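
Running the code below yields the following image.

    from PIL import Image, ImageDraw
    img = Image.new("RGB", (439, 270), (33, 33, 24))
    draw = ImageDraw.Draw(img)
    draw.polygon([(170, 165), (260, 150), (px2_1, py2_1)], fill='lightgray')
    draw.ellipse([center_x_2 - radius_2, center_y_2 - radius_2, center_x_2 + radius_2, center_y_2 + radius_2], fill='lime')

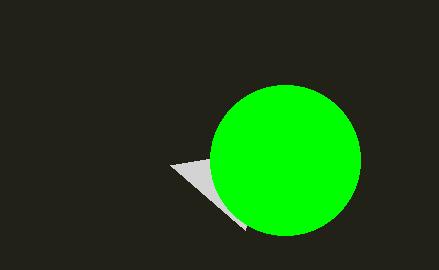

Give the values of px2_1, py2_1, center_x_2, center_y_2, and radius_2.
px2_1 = 245; py2_1 = 230; center_x_2 = 285; center_y_2 = 160; radius_2 = 75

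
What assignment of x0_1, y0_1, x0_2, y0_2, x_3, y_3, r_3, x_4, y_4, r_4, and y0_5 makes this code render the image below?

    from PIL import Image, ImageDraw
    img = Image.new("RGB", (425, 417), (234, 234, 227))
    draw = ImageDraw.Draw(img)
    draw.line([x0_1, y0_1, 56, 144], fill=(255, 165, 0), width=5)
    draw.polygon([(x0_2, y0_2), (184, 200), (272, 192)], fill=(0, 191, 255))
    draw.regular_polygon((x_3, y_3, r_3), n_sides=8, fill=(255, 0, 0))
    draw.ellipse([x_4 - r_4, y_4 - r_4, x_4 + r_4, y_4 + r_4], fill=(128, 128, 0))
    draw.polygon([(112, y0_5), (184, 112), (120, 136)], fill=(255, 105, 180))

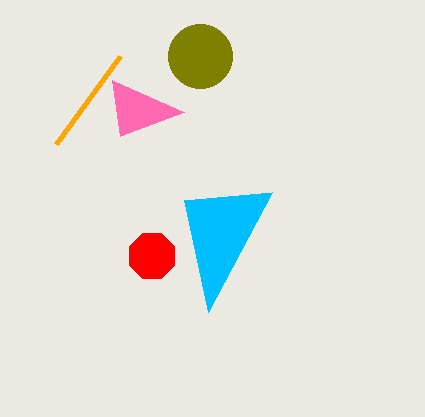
x0_1 = 120; y0_1 = 56; x0_2 = 208; y0_2 = 312; x_3 = 152; y_3 = 256; r_3 = 24; x_4 = 200; y_4 = 56; r_4 = 32; y0_5 = 80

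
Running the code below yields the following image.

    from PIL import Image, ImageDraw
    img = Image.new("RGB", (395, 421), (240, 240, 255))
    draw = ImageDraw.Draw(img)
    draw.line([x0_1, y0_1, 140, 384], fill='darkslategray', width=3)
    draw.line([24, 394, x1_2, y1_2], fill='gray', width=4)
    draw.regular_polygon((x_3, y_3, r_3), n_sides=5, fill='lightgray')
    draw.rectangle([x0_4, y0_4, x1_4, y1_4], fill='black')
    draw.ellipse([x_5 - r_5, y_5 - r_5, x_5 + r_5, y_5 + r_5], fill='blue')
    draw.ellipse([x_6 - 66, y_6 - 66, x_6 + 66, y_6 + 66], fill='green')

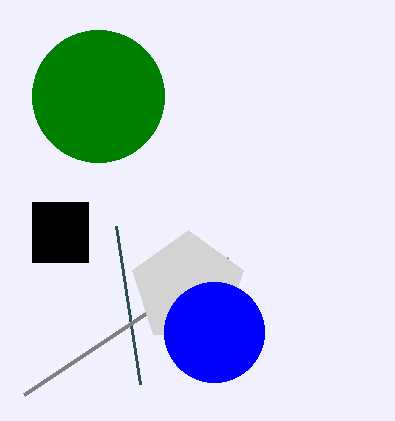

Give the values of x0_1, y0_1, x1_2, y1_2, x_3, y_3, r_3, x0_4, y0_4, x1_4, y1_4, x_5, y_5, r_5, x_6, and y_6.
x0_1 = 116; y0_1 = 226; x1_2 = 228; y1_2 = 258; x_3 = 188; y_3 = 288; r_3 = 58; x0_4 = 32; y0_4 = 202; x1_4 = 88; y1_4 = 262; x_5 = 214; y_5 = 332; r_5 = 50; x_6 = 98; y_6 = 96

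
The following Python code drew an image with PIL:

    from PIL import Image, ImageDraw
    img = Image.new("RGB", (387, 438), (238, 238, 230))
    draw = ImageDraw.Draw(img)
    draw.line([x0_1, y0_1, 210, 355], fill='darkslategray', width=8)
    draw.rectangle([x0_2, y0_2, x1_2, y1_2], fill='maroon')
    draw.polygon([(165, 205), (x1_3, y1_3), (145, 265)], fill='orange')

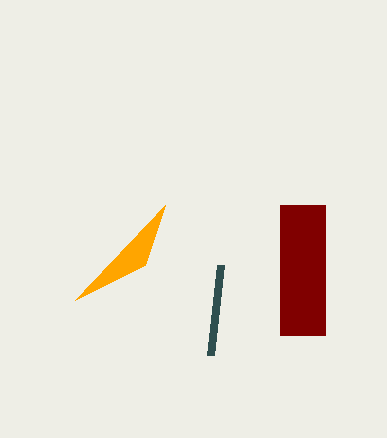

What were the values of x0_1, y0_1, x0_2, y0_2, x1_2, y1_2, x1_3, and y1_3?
x0_1 = 220, y0_1 = 265, x0_2 = 280, y0_2 = 205, x1_2 = 325, y1_2 = 335, x1_3 = 75, y1_3 = 300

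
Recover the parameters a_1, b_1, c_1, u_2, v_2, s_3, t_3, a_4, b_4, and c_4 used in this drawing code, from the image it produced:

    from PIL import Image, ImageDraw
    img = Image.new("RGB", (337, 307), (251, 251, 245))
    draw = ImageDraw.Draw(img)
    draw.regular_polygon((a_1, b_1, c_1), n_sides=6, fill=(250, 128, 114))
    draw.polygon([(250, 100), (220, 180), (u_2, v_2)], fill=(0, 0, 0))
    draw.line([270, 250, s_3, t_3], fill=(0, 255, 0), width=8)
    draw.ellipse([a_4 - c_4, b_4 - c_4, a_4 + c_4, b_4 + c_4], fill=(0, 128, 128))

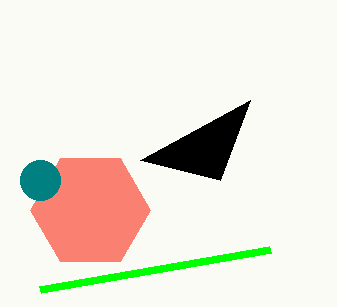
a_1 = 90
b_1 = 210
c_1 = 60
u_2 = 140
v_2 = 160
s_3 = 40
t_3 = 290
a_4 = 40
b_4 = 180
c_4 = 20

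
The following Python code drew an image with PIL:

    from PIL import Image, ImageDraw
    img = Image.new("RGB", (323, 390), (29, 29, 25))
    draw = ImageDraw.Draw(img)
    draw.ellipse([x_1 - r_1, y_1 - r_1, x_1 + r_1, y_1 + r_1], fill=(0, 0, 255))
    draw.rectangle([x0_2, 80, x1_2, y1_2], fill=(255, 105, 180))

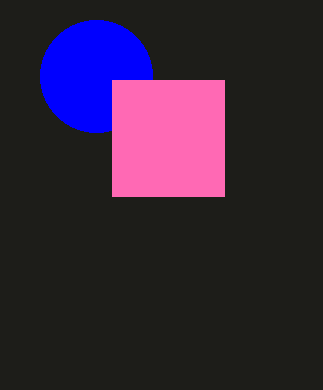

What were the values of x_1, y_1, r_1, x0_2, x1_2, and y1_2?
x_1 = 96
y_1 = 76
r_1 = 56
x0_2 = 112
x1_2 = 224
y1_2 = 196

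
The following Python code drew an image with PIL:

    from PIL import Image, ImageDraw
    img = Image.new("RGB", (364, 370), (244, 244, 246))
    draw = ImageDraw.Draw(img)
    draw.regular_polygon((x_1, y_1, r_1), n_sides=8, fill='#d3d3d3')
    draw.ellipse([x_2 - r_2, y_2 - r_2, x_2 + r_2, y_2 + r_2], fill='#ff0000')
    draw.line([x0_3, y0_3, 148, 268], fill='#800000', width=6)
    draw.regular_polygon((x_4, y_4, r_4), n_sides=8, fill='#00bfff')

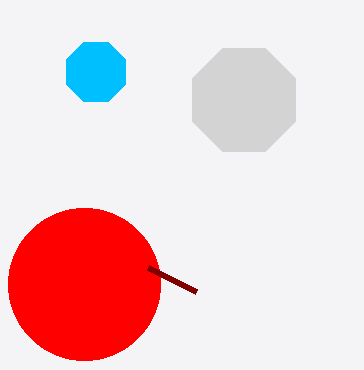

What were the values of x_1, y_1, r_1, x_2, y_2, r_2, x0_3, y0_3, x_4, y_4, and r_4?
x_1 = 244
y_1 = 100
r_1 = 56
x_2 = 84
y_2 = 284
r_2 = 76
x0_3 = 196
y0_3 = 292
x_4 = 96
y_4 = 72
r_4 = 32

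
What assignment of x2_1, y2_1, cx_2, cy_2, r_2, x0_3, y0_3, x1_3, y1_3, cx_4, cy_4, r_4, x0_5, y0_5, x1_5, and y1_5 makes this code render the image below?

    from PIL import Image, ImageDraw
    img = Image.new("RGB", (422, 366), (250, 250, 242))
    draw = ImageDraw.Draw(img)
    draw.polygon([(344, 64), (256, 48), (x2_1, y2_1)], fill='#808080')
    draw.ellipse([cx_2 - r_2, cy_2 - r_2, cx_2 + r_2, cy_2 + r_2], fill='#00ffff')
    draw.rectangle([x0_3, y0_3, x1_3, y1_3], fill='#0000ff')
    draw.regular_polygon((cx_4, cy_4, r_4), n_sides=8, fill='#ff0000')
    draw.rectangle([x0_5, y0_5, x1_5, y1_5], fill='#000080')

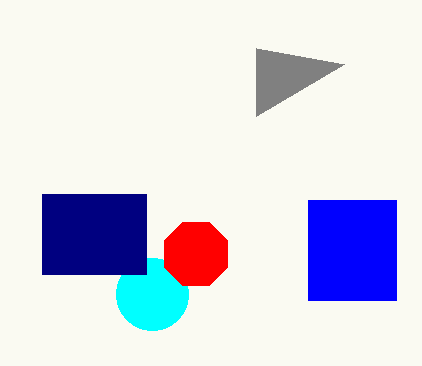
x2_1 = 256; y2_1 = 116; cx_2 = 152; cy_2 = 294; r_2 = 36; x0_3 = 308; y0_3 = 200; x1_3 = 396; y1_3 = 300; cx_4 = 196; cy_4 = 254; r_4 = 34; x0_5 = 42; y0_5 = 194; x1_5 = 146; y1_5 = 274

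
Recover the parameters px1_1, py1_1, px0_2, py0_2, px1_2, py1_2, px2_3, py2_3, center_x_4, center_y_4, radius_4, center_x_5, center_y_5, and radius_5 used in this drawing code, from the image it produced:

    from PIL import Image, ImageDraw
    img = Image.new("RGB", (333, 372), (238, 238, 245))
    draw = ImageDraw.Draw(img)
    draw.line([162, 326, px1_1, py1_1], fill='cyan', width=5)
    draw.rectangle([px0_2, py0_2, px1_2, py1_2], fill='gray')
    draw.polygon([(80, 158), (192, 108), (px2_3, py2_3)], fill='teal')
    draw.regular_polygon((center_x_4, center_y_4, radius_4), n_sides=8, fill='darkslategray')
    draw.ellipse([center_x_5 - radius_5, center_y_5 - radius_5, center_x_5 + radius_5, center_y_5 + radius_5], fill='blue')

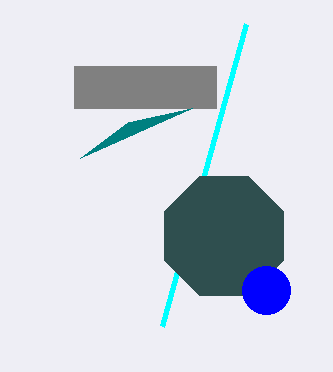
px1_1 = 246
py1_1 = 24
px0_2 = 74
py0_2 = 66
px1_2 = 216
py1_2 = 108
px2_3 = 128
py2_3 = 122
center_x_4 = 224
center_y_4 = 236
radius_4 = 64
center_x_5 = 266
center_y_5 = 290
radius_5 = 24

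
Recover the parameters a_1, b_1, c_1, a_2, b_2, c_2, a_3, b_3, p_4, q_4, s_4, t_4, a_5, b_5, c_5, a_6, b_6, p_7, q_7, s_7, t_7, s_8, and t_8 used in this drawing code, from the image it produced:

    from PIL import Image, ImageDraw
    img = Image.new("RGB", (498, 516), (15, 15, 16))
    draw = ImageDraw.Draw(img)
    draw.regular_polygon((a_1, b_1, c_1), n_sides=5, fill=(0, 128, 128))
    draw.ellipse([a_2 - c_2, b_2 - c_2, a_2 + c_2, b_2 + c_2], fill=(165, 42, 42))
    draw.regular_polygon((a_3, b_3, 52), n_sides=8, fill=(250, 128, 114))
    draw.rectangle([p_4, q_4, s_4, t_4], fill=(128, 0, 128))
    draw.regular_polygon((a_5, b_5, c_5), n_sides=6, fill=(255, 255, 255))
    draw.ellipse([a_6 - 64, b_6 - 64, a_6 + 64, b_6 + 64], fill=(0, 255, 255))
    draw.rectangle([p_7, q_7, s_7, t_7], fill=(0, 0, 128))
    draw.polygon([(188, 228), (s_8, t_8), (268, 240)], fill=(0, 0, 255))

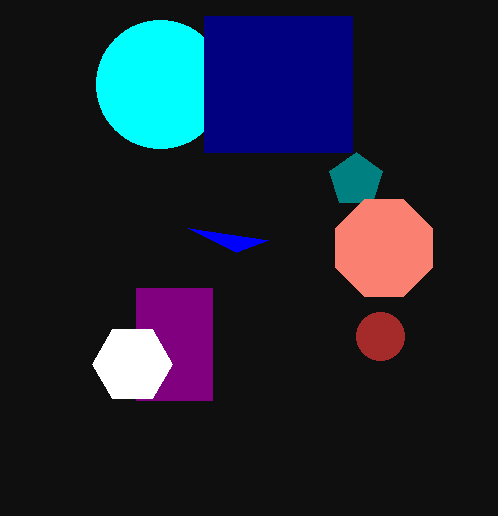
a_1 = 356; b_1 = 180; c_1 = 28; a_2 = 380; b_2 = 336; c_2 = 24; a_3 = 384; b_3 = 248; p_4 = 136; q_4 = 288; s_4 = 212; t_4 = 400; a_5 = 132; b_5 = 364; c_5 = 40; a_6 = 160; b_6 = 84; p_7 = 204; q_7 = 16; s_7 = 352; t_7 = 152; s_8 = 236; t_8 = 252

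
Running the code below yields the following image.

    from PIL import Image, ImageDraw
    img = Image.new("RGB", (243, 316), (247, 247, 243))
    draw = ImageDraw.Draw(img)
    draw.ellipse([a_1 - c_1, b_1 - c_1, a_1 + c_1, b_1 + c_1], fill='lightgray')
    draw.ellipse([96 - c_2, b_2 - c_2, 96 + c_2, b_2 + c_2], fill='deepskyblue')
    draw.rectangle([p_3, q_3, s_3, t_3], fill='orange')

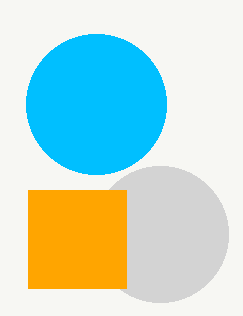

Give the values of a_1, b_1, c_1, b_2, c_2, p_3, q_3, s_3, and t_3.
a_1 = 160
b_1 = 234
c_1 = 68
b_2 = 104
c_2 = 70
p_3 = 28
q_3 = 190
s_3 = 126
t_3 = 288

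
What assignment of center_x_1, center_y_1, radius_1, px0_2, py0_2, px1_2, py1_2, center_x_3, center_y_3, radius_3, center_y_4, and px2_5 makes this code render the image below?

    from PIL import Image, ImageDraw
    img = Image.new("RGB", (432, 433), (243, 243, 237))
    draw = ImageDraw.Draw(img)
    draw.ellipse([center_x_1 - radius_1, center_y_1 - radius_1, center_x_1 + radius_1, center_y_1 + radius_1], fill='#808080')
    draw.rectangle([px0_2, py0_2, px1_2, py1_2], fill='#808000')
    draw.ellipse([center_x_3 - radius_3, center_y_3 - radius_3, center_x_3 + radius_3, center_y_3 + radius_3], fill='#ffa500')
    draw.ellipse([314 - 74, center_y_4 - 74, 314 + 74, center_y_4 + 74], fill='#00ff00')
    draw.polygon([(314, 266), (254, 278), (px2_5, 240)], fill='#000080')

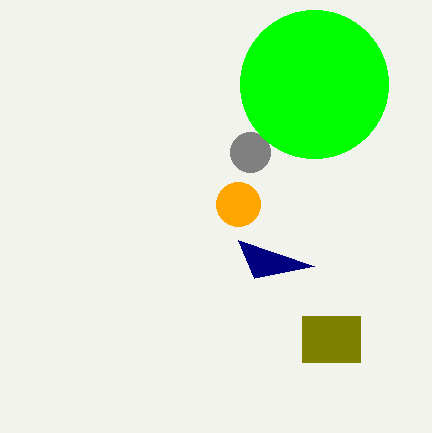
center_x_1 = 250
center_y_1 = 152
radius_1 = 20
px0_2 = 302
py0_2 = 316
px1_2 = 360
py1_2 = 362
center_x_3 = 238
center_y_3 = 204
radius_3 = 22
center_y_4 = 84
px2_5 = 238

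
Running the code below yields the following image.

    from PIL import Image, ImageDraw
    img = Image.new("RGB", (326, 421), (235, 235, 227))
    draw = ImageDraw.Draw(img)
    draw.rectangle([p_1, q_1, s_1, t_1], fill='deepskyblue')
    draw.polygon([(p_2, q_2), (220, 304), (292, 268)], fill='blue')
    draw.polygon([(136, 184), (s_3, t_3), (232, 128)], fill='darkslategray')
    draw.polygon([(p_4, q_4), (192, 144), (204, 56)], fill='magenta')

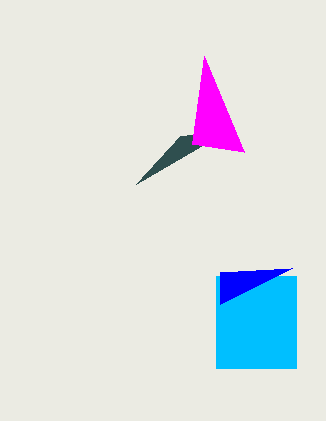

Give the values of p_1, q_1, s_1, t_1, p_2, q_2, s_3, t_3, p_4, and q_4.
p_1 = 216, q_1 = 276, s_1 = 296, t_1 = 368, p_2 = 220, q_2 = 272, s_3 = 180, t_3 = 136, p_4 = 244, q_4 = 152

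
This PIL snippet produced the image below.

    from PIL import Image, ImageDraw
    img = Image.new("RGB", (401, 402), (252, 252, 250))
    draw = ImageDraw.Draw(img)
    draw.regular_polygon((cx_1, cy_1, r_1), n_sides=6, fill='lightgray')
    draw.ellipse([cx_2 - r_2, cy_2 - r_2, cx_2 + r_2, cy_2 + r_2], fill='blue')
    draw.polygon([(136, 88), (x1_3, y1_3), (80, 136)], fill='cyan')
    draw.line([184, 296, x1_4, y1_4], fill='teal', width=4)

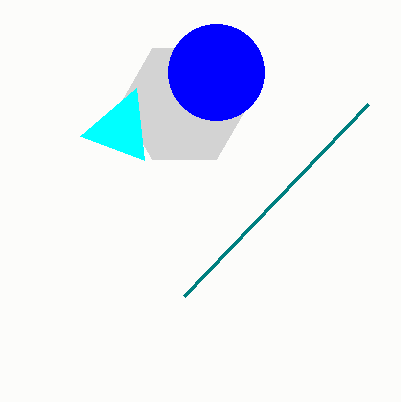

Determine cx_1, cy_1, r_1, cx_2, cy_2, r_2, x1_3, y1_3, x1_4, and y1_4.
cx_1 = 184; cy_1 = 104; r_1 = 64; cx_2 = 216; cy_2 = 72; r_2 = 48; x1_3 = 144; y1_3 = 160; x1_4 = 368; y1_4 = 104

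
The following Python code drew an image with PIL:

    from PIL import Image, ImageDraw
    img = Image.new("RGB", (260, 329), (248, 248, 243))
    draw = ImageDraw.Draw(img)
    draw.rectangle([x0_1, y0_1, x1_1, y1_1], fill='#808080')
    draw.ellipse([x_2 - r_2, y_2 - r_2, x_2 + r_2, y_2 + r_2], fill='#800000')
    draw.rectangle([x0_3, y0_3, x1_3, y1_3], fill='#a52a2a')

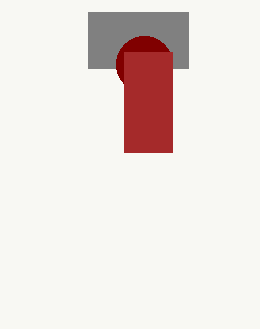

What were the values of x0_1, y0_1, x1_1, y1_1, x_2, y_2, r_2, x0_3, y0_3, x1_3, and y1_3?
x0_1 = 88, y0_1 = 12, x1_1 = 188, y1_1 = 68, x_2 = 144, y_2 = 64, r_2 = 28, x0_3 = 124, y0_3 = 52, x1_3 = 172, y1_3 = 152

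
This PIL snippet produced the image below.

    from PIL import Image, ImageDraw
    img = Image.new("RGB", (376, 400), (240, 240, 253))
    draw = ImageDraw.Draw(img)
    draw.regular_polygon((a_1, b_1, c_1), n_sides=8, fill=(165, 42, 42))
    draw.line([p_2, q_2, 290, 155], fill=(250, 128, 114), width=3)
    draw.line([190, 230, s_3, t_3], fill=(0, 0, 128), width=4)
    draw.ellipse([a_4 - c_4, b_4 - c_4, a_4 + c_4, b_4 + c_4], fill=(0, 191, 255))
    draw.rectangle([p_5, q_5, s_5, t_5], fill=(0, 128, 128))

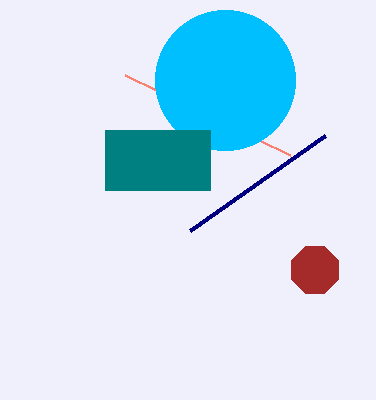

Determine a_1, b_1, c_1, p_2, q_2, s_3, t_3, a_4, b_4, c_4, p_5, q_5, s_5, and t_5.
a_1 = 315; b_1 = 270; c_1 = 25; p_2 = 125; q_2 = 75; s_3 = 325; t_3 = 135; a_4 = 225; b_4 = 80; c_4 = 70; p_5 = 105; q_5 = 130; s_5 = 210; t_5 = 190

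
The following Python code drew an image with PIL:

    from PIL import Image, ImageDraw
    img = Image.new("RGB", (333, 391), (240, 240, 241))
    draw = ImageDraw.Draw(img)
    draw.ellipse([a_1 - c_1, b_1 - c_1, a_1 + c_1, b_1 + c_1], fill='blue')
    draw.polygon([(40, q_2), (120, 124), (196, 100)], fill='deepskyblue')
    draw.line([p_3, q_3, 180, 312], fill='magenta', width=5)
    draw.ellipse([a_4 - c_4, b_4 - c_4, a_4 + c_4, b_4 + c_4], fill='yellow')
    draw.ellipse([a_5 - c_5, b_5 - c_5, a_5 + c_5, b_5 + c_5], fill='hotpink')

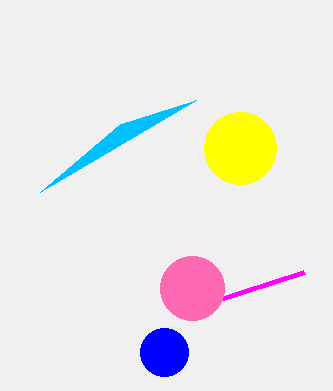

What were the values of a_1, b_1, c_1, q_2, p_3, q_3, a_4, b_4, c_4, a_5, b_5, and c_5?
a_1 = 164; b_1 = 352; c_1 = 24; q_2 = 192; p_3 = 304; q_3 = 272; a_4 = 240; b_4 = 148; c_4 = 36; a_5 = 192; b_5 = 288; c_5 = 32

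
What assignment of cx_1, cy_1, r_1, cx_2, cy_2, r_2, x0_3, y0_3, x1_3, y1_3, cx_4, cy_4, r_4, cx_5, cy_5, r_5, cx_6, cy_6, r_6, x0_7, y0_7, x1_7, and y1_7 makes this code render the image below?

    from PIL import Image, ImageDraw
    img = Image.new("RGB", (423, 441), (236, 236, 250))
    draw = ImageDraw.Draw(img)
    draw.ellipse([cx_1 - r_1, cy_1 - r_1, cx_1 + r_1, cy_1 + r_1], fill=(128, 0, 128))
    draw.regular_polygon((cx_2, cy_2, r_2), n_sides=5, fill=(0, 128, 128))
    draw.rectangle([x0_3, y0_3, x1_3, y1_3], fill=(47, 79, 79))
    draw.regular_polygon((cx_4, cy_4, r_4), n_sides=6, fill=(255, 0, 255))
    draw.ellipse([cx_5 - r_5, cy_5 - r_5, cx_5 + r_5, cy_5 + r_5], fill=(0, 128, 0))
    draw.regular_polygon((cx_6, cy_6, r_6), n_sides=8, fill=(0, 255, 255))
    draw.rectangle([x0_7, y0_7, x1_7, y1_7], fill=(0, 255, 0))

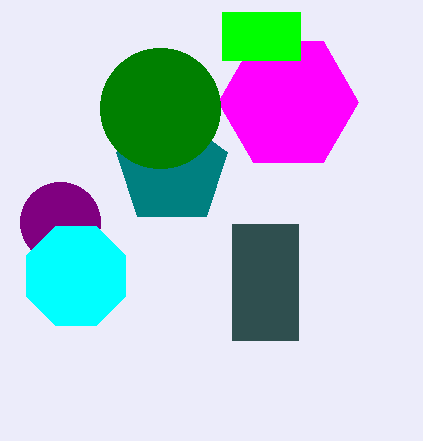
cx_1 = 60, cy_1 = 222, r_1 = 40, cx_2 = 172, cy_2 = 170, r_2 = 58, x0_3 = 232, y0_3 = 224, x1_3 = 298, y1_3 = 340, cx_4 = 288, cy_4 = 102, r_4 = 70, cx_5 = 160, cy_5 = 108, r_5 = 60, cx_6 = 76, cy_6 = 276, r_6 = 54, x0_7 = 222, y0_7 = 12, x1_7 = 300, y1_7 = 60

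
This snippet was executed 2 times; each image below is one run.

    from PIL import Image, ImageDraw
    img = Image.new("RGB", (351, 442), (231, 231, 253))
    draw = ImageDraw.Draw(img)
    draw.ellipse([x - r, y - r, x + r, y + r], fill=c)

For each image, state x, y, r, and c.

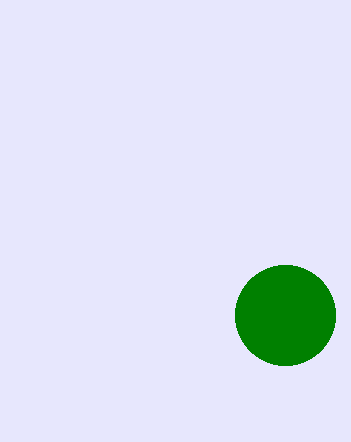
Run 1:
x = 285; y = 315; r = 50; c = 'green'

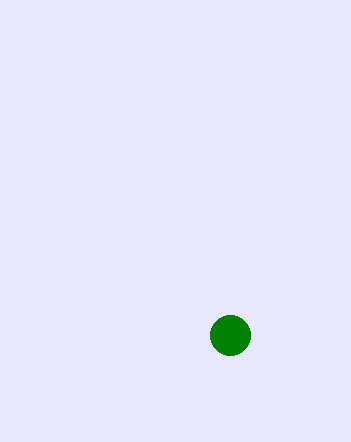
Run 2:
x = 230, y = 335, r = 20, c = 'green'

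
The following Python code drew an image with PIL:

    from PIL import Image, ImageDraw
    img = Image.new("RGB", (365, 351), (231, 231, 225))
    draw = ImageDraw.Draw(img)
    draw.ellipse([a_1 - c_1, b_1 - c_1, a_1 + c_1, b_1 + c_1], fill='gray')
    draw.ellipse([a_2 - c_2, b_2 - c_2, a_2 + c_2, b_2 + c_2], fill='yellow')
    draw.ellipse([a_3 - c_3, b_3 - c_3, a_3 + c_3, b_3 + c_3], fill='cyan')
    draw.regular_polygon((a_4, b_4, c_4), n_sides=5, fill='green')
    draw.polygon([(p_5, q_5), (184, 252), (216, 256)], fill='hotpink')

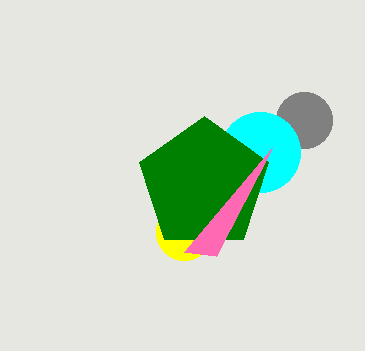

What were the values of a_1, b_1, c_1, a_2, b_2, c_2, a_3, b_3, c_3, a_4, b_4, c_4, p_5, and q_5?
a_1 = 304; b_1 = 120; c_1 = 28; a_2 = 184; b_2 = 232; c_2 = 28; a_3 = 260; b_3 = 152; c_3 = 40; a_4 = 204; b_4 = 184; c_4 = 68; p_5 = 272; q_5 = 148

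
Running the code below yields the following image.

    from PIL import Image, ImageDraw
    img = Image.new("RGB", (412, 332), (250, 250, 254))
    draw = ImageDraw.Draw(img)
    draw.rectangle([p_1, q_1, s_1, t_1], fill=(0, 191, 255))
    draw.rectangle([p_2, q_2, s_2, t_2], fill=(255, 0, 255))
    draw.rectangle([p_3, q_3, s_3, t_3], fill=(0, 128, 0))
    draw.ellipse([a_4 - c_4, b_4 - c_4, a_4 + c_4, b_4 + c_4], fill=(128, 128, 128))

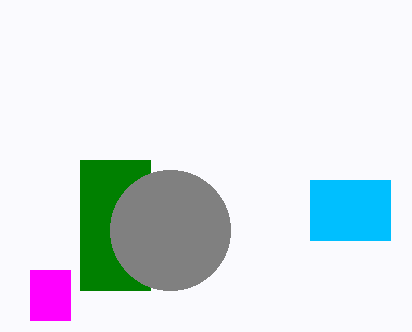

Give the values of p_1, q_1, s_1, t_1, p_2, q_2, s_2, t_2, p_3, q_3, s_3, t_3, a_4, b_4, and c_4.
p_1 = 310
q_1 = 180
s_1 = 390
t_1 = 240
p_2 = 30
q_2 = 270
s_2 = 70
t_2 = 320
p_3 = 80
q_3 = 160
s_3 = 150
t_3 = 290
a_4 = 170
b_4 = 230
c_4 = 60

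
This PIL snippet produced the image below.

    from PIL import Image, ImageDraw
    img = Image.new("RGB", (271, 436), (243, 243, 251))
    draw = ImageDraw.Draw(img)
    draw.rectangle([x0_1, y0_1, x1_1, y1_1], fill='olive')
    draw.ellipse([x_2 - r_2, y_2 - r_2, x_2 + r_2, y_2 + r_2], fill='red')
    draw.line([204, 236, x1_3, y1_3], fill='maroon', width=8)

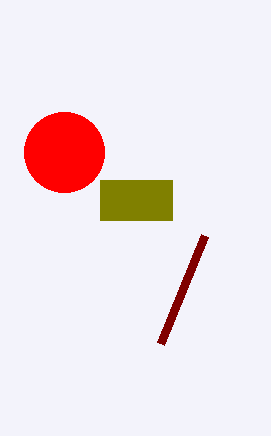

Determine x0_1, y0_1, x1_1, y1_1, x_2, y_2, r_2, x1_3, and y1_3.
x0_1 = 100; y0_1 = 180; x1_1 = 172; y1_1 = 220; x_2 = 64; y_2 = 152; r_2 = 40; x1_3 = 160; y1_3 = 344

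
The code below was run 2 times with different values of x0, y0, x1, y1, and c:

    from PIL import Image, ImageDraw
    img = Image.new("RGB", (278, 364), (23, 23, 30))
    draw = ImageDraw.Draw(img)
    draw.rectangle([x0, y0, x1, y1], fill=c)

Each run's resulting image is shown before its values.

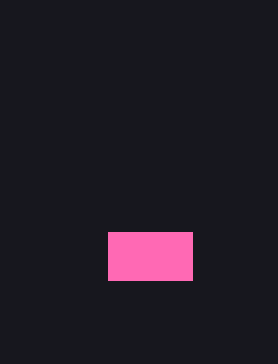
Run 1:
x0 = 108
y0 = 232
x1 = 192
y1 = 280
c = 'hotpink'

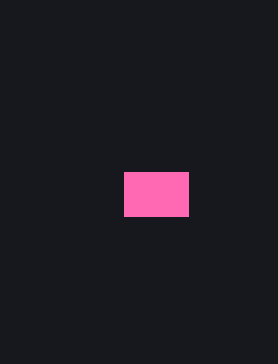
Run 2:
x0 = 124; y0 = 172; x1 = 188; y1 = 216; c = 'hotpink'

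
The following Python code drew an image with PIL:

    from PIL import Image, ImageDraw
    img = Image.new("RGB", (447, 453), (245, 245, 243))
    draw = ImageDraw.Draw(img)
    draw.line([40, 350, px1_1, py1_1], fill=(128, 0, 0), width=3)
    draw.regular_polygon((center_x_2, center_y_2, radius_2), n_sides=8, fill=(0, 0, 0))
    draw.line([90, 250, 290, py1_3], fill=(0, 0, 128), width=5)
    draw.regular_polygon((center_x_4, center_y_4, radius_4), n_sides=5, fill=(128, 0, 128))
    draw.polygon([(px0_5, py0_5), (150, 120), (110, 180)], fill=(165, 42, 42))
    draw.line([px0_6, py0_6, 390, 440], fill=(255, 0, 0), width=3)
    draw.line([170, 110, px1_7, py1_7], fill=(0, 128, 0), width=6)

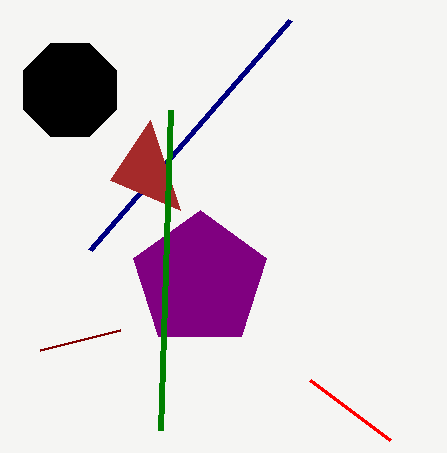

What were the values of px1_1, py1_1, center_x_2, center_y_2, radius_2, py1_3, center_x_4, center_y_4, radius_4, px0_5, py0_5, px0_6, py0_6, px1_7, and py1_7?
px1_1 = 120; py1_1 = 330; center_x_2 = 70; center_y_2 = 90; radius_2 = 50; py1_3 = 20; center_x_4 = 200; center_y_4 = 280; radius_4 = 70; px0_5 = 180; py0_5 = 210; px0_6 = 310; py0_6 = 380; px1_7 = 160; py1_7 = 430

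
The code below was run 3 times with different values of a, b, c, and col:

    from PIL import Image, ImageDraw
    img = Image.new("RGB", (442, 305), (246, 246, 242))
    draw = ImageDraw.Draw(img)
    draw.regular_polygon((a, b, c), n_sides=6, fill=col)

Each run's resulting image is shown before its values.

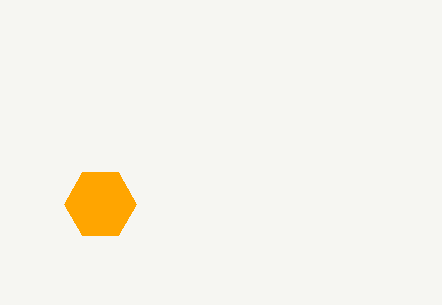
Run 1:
a = 100, b = 204, c = 36, col = 'orange'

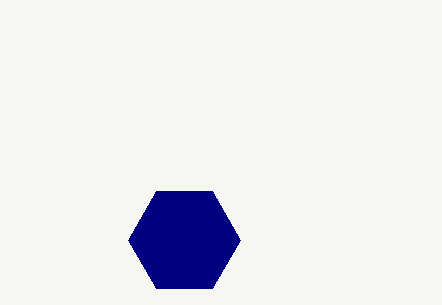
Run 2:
a = 184; b = 240; c = 56; col = 'navy'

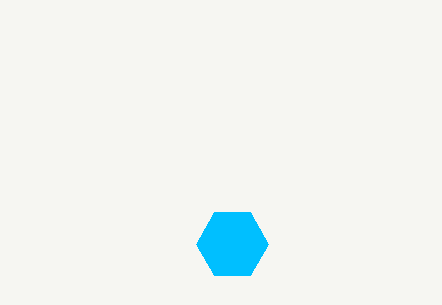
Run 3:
a = 232; b = 244; c = 36; col = 'deepskyblue'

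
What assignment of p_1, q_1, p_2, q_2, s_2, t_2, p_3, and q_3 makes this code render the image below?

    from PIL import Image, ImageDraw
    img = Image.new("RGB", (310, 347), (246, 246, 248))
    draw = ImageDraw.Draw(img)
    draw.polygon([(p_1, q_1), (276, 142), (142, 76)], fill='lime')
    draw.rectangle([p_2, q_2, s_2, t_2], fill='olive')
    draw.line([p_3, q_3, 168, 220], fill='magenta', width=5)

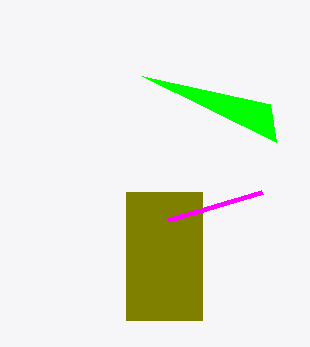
p_1 = 270; q_1 = 104; p_2 = 126; q_2 = 192; s_2 = 202; t_2 = 320; p_3 = 262; q_3 = 192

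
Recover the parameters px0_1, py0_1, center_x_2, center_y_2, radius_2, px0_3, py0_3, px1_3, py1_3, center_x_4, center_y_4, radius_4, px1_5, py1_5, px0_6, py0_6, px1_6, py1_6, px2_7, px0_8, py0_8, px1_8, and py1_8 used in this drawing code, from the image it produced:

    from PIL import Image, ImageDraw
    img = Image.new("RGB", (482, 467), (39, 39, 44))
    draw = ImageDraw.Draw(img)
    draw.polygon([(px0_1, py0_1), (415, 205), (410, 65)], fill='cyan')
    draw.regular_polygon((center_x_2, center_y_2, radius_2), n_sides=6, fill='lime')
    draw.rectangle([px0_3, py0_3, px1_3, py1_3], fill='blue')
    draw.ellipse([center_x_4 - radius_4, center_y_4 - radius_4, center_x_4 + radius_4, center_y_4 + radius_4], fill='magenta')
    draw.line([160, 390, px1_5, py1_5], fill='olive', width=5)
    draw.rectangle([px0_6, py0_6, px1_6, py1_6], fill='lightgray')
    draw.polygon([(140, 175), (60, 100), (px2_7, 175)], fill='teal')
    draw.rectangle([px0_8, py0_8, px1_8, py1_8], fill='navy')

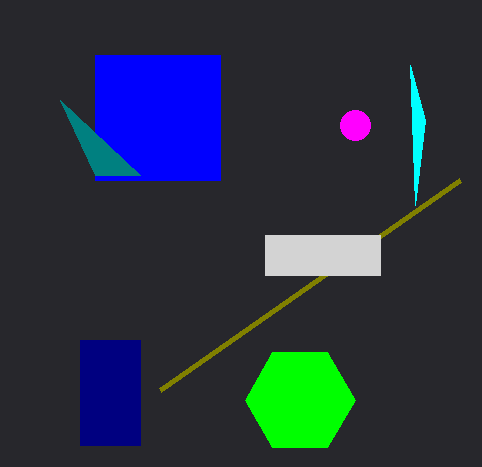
px0_1 = 425, py0_1 = 120, center_x_2 = 300, center_y_2 = 400, radius_2 = 55, px0_3 = 95, py0_3 = 55, px1_3 = 220, py1_3 = 180, center_x_4 = 355, center_y_4 = 125, radius_4 = 15, px1_5 = 460, py1_5 = 180, px0_6 = 265, py0_6 = 235, px1_6 = 380, py1_6 = 275, px2_7 = 95, px0_8 = 80, py0_8 = 340, px1_8 = 140, py1_8 = 445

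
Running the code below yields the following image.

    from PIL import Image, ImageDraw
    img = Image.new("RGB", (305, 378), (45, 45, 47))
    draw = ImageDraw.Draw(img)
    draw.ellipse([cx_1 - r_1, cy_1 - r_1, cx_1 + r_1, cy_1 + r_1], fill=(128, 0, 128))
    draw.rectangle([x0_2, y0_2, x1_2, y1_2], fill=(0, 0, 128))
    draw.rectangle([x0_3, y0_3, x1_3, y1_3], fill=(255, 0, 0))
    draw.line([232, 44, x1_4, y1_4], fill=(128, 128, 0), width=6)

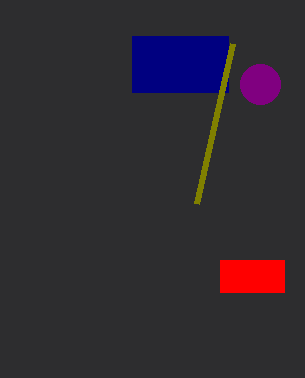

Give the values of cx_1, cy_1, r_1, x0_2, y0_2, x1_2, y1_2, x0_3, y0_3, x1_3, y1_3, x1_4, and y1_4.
cx_1 = 260
cy_1 = 84
r_1 = 20
x0_2 = 132
y0_2 = 36
x1_2 = 228
y1_2 = 92
x0_3 = 220
y0_3 = 260
x1_3 = 284
y1_3 = 292
x1_4 = 196
y1_4 = 204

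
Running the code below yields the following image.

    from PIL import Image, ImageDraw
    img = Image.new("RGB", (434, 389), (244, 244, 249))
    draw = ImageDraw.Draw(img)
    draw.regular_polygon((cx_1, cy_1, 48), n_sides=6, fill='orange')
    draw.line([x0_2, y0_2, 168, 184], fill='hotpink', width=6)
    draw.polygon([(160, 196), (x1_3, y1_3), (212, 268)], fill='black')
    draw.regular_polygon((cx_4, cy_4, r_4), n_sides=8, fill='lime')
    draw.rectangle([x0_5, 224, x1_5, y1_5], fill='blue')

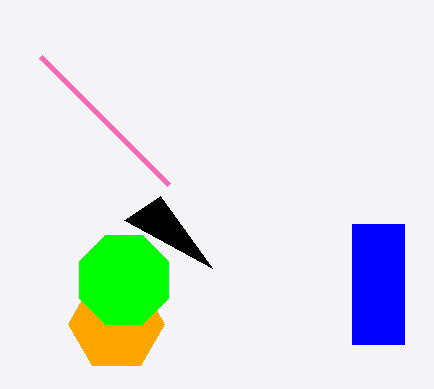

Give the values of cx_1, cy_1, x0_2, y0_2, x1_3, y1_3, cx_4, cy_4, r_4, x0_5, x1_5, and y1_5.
cx_1 = 116; cy_1 = 324; x0_2 = 40; y0_2 = 56; x1_3 = 124; y1_3 = 220; cx_4 = 124; cy_4 = 280; r_4 = 48; x0_5 = 352; x1_5 = 404; y1_5 = 344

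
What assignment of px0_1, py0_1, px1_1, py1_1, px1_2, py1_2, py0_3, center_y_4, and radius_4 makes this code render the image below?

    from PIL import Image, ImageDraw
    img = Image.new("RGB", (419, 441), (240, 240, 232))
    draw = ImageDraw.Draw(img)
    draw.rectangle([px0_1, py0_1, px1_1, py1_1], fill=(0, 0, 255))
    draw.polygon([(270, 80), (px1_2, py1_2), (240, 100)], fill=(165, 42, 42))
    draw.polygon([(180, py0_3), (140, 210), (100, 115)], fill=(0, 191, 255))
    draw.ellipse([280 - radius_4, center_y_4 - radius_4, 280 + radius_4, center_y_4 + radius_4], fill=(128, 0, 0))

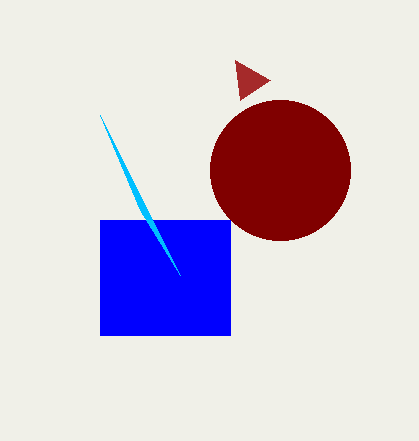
px0_1 = 100
py0_1 = 220
px1_1 = 230
py1_1 = 335
px1_2 = 235
py1_2 = 60
py0_3 = 275
center_y_4 = 170
radius_4 = 70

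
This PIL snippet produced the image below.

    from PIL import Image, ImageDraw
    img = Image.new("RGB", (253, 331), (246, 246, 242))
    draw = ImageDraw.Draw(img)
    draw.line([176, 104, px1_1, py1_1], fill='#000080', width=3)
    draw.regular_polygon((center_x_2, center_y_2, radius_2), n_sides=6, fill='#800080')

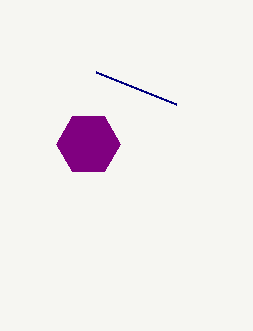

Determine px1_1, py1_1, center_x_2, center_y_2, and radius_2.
px1_1 = 96
py1_1 = 72
center_x_2 = 88
center_y_2 = 144
radius_2 = 32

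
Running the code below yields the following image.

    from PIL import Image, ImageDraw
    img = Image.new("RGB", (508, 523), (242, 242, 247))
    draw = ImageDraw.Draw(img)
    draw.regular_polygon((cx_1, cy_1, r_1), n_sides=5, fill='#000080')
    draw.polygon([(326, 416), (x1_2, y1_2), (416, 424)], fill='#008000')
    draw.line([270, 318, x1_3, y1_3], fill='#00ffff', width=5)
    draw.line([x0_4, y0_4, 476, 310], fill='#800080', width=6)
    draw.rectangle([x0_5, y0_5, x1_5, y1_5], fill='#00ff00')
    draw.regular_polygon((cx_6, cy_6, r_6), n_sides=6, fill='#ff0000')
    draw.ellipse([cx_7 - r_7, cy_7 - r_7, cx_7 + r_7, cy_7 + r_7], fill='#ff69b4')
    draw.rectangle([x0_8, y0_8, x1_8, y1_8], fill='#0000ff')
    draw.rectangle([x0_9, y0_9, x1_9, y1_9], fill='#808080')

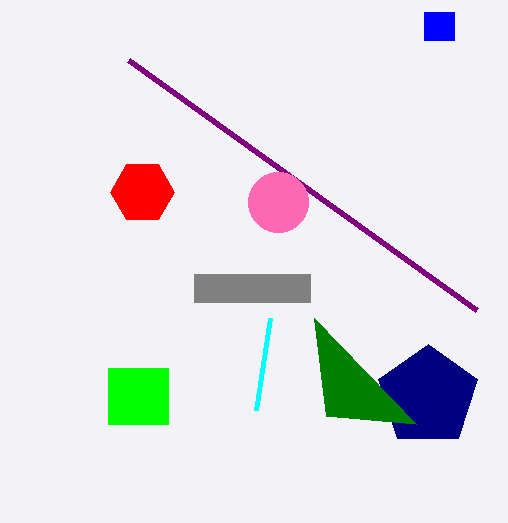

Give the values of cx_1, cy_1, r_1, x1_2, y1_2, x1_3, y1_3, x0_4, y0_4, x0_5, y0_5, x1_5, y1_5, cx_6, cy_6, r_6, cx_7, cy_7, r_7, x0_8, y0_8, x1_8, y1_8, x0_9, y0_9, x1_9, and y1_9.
cx_1 = 428
cy_1 = 396
r_1 = 52
x1_2 = 314
y1_2 = 318
x1_3 = 256
y1_3 = 410
x0_4 = 128
y0_4 = 60
x0_5 = 108
y0_5 = 368
x1_5 = 168
y1_5 = 424
cx_6 = 142
cy_6 = 192
r_6 = 32
cx_7 = 278
cy_7 = 202
r_7 = 30
x0_8 = 424
y0_8 = 12
x1_8 = 454
y1_8 = 40
x0_9 = 194
y0_9 = 274
x1_9 = 310
y1_9 = 302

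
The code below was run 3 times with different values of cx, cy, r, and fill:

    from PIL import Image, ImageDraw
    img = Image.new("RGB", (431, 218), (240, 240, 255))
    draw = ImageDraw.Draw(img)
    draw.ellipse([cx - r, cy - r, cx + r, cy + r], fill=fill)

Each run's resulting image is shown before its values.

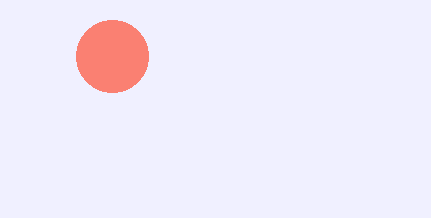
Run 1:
cx = 112
cy = 56
r = 36
fill = 'salmon'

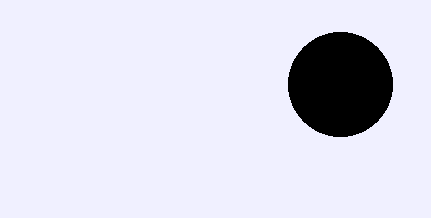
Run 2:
cx = 340; cy = 84; r = 52; fill = 'black'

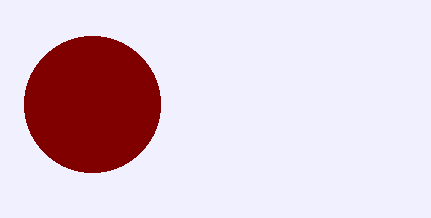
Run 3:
cx = 92; cy = 104; r = 68; fill = 'maroon'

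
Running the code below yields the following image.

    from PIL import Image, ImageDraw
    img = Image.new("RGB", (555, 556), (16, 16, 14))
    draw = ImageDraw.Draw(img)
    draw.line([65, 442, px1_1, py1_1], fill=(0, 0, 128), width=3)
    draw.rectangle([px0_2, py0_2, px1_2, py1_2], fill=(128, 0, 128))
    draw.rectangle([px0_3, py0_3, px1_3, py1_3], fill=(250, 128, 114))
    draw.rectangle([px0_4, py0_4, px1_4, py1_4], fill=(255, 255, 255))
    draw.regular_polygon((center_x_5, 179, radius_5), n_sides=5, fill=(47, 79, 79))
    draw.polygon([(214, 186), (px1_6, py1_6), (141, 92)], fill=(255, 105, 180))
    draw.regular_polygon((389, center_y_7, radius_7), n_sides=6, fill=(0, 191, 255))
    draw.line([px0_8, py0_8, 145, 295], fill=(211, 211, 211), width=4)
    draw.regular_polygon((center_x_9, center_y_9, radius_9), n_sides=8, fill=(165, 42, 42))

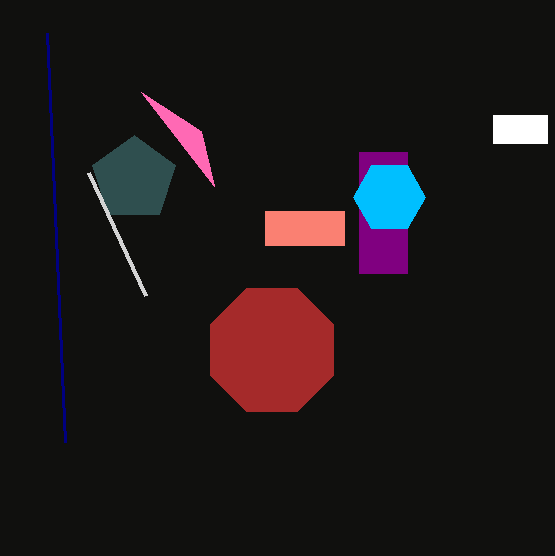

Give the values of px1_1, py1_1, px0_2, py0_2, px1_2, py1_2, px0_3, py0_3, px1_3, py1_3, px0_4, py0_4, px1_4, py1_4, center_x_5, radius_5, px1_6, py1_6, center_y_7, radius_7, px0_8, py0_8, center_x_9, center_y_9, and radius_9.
px1_1 = 47, py1_1 = 33, px0_2 = 359, py0_2 = 152, px1_2 = 407, py1_2 = 273, px0_3 = 265, py0_3 = 211, px1_3 = 344, py1_3 = 245, px0_4 = 493, py0_4 = 115, px1_4 = 547, py1_4 = 143, center_x_5 = 134, radius_5 = 44, px1_6 = 201, py1_6 = 131, center_y_7 = 197, radius_7 = 36, px0_8 = 88, py0_8 = 172, center_x_9 = 272, center_y_9 = 350, radius_9 = 67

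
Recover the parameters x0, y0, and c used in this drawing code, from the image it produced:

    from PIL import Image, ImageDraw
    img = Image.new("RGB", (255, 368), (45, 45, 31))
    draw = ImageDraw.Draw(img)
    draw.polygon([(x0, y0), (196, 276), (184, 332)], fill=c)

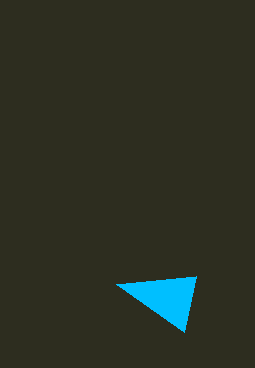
x0 = 116; y0 = 284; c = 'deepskyblue'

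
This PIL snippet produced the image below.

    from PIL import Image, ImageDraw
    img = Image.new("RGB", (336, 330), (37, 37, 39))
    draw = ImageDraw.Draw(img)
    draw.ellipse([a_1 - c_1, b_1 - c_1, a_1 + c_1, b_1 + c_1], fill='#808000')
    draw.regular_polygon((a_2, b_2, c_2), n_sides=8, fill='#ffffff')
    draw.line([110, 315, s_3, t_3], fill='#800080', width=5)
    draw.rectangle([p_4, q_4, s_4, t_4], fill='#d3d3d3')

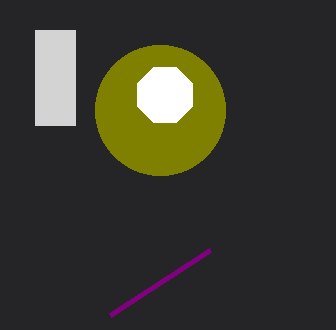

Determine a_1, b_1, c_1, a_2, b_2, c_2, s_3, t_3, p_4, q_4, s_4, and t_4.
a_1 = 160; b_1 = 110; c_1 = 65; a_2 = 165; b_2 = 95; c_2 = 30; s_3 = 210; t_3 = 250; p_4 = 35; q_4 = 30; s_4 = 75; t_4 = 125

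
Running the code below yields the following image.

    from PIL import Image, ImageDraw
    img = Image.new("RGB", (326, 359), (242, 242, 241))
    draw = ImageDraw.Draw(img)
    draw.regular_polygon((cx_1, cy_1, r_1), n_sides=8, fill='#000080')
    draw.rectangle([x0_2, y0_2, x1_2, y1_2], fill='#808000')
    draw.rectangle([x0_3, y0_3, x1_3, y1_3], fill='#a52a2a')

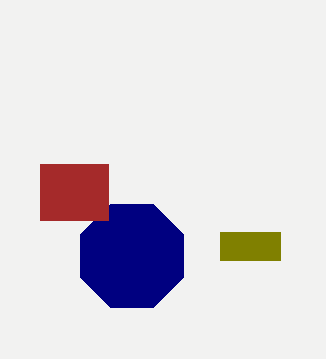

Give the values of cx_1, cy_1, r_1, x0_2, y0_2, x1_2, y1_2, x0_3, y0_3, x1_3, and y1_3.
cx_1 = 132, cy_1 = 256, r_1 = 56, x0_2 = 220, y0_2 = 232, x1_2 = 280, y1_2 = 260, x0_3 = 40, y0_3 = 164, x1_3 = 108, y1_3 = 220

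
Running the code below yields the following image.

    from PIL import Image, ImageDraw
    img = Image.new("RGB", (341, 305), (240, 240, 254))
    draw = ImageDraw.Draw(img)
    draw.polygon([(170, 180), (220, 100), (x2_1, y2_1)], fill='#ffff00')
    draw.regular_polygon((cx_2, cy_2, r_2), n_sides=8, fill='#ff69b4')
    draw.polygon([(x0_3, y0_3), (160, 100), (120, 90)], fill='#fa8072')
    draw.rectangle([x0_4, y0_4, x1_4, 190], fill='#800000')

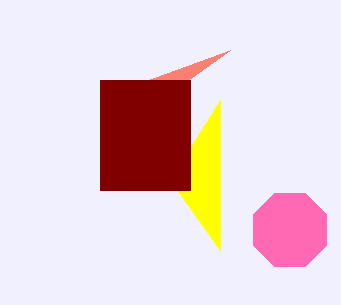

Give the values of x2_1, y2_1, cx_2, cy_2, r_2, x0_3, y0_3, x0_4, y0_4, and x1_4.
x2_1 = 220; y2_1 = 250; cx_2 = 290; cy_2 = 230; r_2 = 40; x0_3 = 230; y0_3 = 50; x0_4 = 100; y0_4 = 80; x1_4 = 190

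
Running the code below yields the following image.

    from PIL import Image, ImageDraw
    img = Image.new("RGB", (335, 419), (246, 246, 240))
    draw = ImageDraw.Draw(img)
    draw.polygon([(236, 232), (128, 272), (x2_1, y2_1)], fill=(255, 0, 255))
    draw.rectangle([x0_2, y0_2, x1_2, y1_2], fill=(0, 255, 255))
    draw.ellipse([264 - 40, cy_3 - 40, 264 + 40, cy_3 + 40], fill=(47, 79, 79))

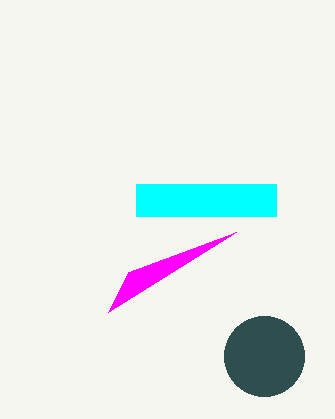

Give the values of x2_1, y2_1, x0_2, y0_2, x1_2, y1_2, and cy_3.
x2_1 = 108, y2_1 = 312, x0_2 = 136, y0_2 = 184, x1_2 = 276, y1_2 = 216, cy_3 = 356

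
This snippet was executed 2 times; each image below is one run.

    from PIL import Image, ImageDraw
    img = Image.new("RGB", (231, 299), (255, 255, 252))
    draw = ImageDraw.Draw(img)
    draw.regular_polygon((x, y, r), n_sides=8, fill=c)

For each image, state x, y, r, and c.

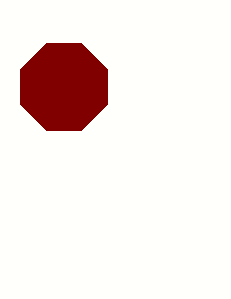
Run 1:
x = 64
y = 87
r = 47
c = 'maroon'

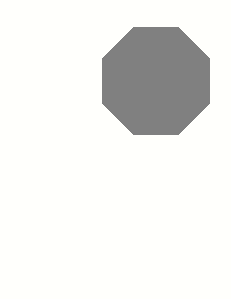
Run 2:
x = 156
y = 81
r = 58
c = 'gray'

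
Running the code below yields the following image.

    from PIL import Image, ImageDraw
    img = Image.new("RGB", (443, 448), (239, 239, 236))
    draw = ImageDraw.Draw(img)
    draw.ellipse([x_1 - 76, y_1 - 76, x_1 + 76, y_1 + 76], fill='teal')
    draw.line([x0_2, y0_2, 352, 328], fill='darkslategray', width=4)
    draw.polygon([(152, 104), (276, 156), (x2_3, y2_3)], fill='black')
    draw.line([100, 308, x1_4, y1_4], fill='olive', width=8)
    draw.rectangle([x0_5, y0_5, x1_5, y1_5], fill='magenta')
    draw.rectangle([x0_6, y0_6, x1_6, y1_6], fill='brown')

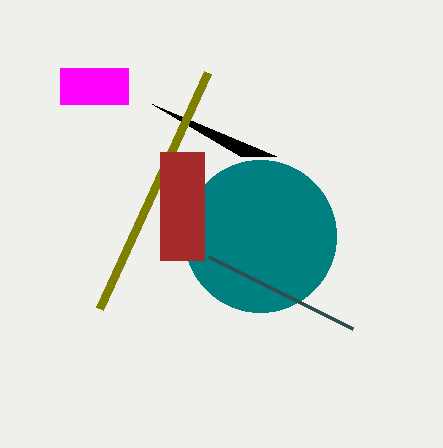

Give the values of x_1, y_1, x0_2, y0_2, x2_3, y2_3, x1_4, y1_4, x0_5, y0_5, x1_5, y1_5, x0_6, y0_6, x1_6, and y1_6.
x_1 = 260
y_1 = 236
x0_2 = 208
y0_2 = 256
x2_3 = 240
y2_3 = 156
x1_4 = 208
y1_4 = 72
x0_5 = 60
y0_5 = 68
x1_5 = 128
y1_5 = 104
x0_6 = 160
y0_6 = 152
x1_6 = 204
y1_6 = 260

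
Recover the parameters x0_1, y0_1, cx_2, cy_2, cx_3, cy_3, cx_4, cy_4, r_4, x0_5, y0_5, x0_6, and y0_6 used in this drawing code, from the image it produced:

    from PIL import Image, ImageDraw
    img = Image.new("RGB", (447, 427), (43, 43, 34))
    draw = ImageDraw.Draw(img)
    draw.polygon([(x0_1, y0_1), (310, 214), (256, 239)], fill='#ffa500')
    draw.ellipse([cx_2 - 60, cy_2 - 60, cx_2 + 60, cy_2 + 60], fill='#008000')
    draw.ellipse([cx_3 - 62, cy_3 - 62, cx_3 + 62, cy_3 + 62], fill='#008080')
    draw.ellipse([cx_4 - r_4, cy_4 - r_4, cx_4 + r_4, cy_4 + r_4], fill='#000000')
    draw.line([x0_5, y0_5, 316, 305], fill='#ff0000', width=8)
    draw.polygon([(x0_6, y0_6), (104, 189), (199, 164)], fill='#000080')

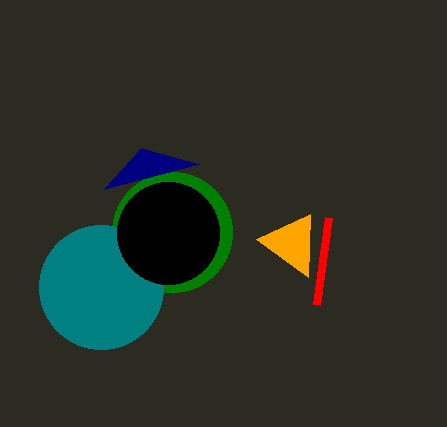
x0_1 = 308
y0_1 = 277
cx_2 = 172
cy_2 = 232
cx_3 = 101
cy_3 = 287
cx_4 = 168
cy_4 = 233
r_4 = 51
x0_5 = 328
y0_5 = 218
x0_6 = 141
y0_6 = 148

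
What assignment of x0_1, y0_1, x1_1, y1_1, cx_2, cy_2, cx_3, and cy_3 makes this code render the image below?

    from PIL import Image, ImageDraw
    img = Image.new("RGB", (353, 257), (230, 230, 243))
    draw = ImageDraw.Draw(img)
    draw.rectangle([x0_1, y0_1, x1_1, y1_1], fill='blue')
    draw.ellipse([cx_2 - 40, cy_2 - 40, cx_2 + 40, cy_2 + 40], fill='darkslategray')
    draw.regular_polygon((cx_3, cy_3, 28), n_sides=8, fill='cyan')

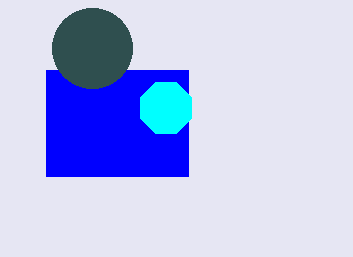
x0_1 = 46, y0_1 = 70, x1_1 = 188, y1_1 = 176, cx_2 = 92, cy_2 = 48, cx_3 = 166, cy_3 = 108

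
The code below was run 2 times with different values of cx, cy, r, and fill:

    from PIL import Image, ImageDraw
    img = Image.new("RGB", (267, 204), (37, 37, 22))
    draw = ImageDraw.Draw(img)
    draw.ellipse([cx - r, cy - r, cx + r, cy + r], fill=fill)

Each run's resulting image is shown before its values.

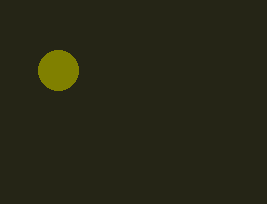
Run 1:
cx = 58; cy = 70; r = 20; fill = 'olive'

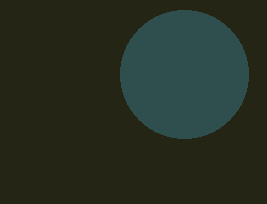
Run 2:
cx = 184, cy = 74, r = 64, fill = 'darkslategray'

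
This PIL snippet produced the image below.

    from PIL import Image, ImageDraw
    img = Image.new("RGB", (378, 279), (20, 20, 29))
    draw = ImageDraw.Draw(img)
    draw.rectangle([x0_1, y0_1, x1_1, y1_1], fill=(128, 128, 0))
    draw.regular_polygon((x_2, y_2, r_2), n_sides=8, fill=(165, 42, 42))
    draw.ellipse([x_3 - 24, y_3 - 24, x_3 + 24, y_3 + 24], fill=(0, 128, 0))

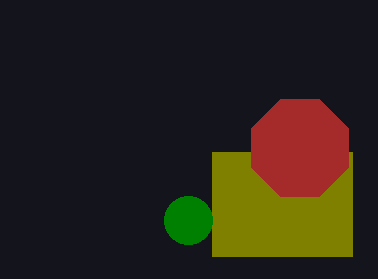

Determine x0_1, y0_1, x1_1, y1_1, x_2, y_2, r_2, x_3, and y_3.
x0_1 = 212
y0_1 = 152
x1_1 = 352
y1_1 = 256
x_2 = 300
y_2 = 148
r_2 = 52
x_3 = 188
y_3 = 220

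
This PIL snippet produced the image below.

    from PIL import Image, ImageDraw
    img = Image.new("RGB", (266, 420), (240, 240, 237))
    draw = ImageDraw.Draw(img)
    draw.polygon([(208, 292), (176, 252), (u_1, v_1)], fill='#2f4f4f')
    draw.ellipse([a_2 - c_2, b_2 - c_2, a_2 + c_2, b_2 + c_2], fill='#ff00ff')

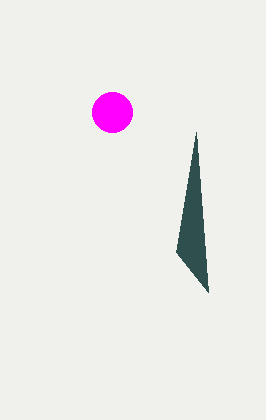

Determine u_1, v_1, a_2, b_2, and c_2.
u_1 = 196; v_1 = 132; a_2 = 112; b_2 = 112; c_2 = 20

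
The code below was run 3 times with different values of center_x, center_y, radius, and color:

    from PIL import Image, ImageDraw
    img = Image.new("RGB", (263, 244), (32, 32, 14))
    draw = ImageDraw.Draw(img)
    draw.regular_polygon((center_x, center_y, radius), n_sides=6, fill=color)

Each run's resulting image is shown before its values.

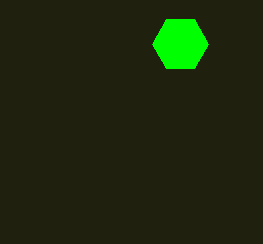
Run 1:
center_x = 180
center_y = 44
radius = 28
color = 'lime'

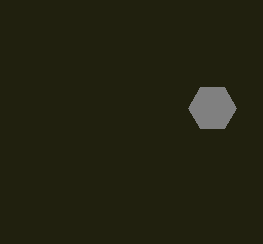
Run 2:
center_x = 212, center_y = 108, radius = 24, color = 'gray'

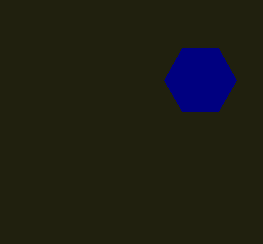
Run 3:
center_x = 200
center_y = 80
radius = 36
color = 'navy'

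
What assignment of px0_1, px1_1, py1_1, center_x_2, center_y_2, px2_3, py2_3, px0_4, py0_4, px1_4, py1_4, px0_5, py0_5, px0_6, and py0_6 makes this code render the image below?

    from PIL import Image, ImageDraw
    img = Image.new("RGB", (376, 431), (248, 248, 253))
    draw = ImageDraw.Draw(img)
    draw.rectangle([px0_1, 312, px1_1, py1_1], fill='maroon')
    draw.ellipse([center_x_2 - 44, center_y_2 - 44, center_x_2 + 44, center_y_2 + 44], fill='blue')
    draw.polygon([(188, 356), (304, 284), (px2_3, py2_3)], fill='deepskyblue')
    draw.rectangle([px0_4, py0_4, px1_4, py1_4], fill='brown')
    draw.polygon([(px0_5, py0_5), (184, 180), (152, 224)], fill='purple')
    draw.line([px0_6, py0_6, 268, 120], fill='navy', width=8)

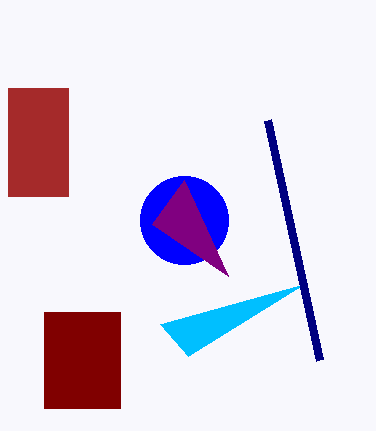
px0_1 = 44
px1_1 = 120
py1_1 = 408
center_x_2 = 184
center_y_2 = 220
px2_3 = 160
py2_3 = 324
px0_4 = 8
py0_4 = 88
px1_4 = 68
py1_4 = 196
px0_5 = 228
py0_5 = 276
px0_6 = 320
py0_6 = 360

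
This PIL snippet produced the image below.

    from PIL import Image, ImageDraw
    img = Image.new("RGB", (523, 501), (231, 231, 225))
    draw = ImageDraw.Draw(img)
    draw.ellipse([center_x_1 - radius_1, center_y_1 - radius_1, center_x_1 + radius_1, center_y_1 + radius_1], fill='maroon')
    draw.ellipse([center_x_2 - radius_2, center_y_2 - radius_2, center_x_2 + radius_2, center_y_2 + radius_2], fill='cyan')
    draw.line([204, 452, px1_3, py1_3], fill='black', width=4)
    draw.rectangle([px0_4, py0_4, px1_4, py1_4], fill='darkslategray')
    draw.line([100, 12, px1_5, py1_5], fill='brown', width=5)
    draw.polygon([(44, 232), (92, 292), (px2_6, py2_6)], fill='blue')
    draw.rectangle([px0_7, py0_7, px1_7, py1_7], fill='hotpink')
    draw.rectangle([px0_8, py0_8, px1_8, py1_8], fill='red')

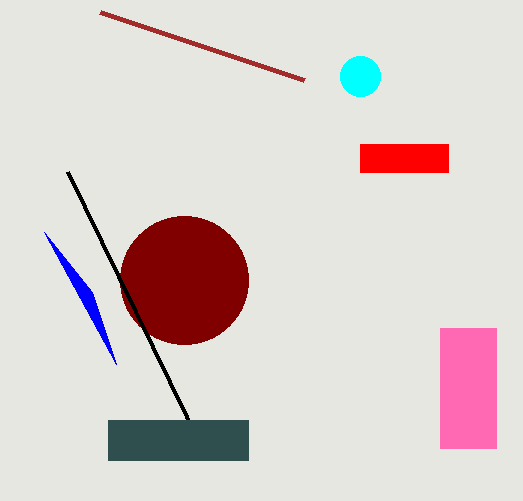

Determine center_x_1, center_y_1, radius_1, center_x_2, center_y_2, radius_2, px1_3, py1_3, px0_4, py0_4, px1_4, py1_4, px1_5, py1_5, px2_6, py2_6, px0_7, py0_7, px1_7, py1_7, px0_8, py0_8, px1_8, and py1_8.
center_x_1 = 184
center_y_1 = 280
radius_1 = 64
center_x_2 = 360
center_y_2 = 76
radius_2 = 20
px1_3 = 68
py1_3 = 172
px0_4 = 108
py0_4 = 420
px1_4 = 248
py1_4 = 460
px1_5 = 304
py1_5 = 80
px2_6 = 116
py2_6 = 364
px0_7 = 440
py0_7 = 328
px1_7 = 496
py1_7 = 448
px0_8 = 360
py0_8 = 144
px1_8 = 448
py1_8 = 172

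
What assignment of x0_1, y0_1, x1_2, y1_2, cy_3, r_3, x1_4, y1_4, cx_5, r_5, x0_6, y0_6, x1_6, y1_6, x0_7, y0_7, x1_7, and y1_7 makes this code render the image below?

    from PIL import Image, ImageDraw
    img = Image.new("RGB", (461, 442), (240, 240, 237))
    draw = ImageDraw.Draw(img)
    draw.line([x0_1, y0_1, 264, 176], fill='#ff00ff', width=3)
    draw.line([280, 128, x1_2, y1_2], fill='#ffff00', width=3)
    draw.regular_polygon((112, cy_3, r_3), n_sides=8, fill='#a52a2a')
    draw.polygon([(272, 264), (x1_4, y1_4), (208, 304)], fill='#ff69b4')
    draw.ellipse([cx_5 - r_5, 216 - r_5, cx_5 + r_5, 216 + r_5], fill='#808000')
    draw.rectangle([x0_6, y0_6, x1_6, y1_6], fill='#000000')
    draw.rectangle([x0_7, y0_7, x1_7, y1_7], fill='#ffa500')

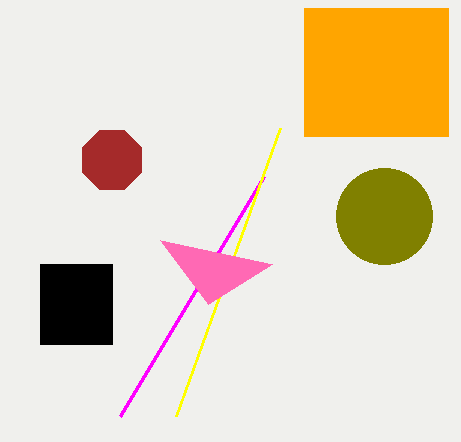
x0_1 = 120; y0_1 = 416; x1_2 = 176; y1_2 = 416; cy_3 = 160; r_3 = 32; x1_4 = 160; y1_4 = 240; cx_5 = 384; r_5 = 48; x0_6 = 40; y0_6 = 264; x1_6 = 112; y1_6 = 344; x0_7 = 304; y0_7 = 8; x1_7 = 448; y1_7 = 136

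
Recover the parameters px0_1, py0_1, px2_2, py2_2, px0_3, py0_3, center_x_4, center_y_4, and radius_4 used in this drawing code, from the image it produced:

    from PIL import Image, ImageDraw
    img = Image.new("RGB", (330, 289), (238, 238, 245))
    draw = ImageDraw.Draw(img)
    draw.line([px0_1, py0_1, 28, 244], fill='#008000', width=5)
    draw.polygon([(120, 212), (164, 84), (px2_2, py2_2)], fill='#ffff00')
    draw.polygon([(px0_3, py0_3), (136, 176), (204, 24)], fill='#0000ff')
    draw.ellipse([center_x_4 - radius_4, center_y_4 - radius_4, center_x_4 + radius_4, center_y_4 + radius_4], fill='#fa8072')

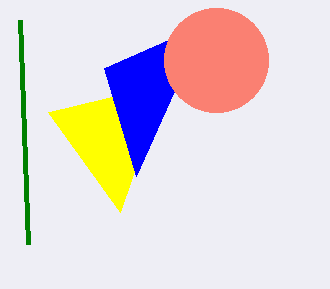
px0_1 = 20; py0_1 = 20; px2_2 = 48; py2_2 = 112; px0_3 = 104; py0_3 = 68; center_x_4 = 216; center_y_4 = 60; radius_4 = 52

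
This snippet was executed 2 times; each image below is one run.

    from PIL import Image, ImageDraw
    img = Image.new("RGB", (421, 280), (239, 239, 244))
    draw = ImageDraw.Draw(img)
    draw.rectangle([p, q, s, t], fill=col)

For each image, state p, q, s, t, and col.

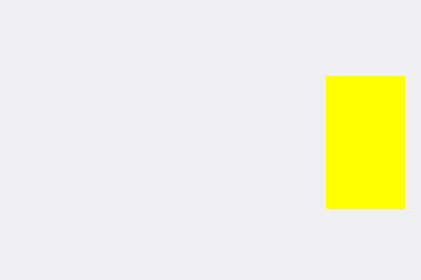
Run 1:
p = 326, q = 76, s = 404, t = 208, col = 'yellow'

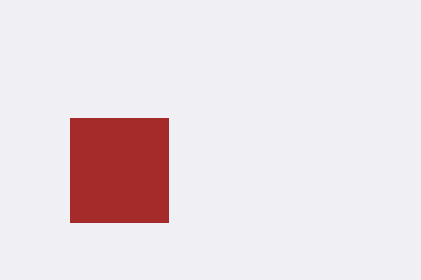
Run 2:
p = 70; q = 118; s = 168; t = 222; col = 'brown'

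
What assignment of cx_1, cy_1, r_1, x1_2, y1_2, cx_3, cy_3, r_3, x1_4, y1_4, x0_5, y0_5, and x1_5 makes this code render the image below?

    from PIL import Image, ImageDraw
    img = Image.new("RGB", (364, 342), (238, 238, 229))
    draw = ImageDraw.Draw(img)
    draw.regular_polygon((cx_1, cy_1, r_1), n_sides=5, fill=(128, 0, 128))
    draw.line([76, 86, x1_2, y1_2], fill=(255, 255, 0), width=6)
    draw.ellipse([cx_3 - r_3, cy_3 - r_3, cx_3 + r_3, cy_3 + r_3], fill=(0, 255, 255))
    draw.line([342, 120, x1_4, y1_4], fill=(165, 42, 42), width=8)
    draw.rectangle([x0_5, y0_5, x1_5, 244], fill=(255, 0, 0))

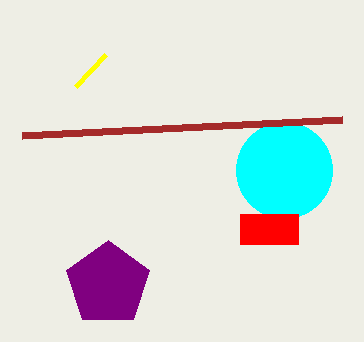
cx_1 = 108
cy_1 = 284
r_1 = 44
x1_2 = 106
y1_2 = 54
cx_3 = 284
cy_3 = 170
r_3 = 48
x1_4 = 22
y1_4 = 136
x0_5 = 240
y0_5 = 214
x1_5 = 298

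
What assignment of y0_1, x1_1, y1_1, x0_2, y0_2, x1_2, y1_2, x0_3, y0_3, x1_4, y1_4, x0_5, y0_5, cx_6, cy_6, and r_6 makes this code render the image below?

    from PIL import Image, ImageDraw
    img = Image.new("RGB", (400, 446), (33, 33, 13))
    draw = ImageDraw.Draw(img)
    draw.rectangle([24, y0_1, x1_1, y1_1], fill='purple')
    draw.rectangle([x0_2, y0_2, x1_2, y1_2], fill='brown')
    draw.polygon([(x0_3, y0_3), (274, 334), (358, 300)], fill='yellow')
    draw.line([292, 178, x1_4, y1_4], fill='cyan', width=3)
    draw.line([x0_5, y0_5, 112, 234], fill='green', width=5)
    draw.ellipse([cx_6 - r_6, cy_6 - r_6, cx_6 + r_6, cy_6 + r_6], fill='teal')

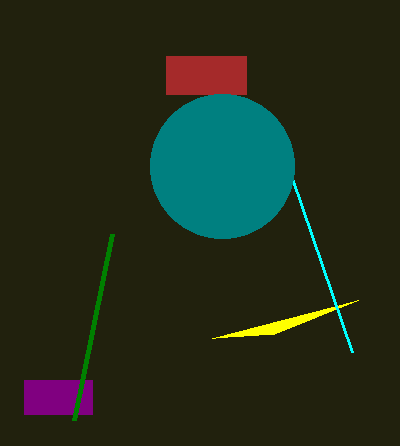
y0_1 = 380; x1_1 = 92; y1_1 = 414; x0_2 = 166; y0_2 = 56; x1_2 = 246; y1_2 = 94; x0_3 = 212; y0_3 = 338; x1_4 = 352; y1_4 = 352; x0_5 = 74; y0_5 = 420; cx_6 = 222; cy_6 = 166; r_6 = 72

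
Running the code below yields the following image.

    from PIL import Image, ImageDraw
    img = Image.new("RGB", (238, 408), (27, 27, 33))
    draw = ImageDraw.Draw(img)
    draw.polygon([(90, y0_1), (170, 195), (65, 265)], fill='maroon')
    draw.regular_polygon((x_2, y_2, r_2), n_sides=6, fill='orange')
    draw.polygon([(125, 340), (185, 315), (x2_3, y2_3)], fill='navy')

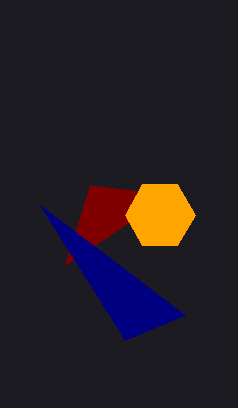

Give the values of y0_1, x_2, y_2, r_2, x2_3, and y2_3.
y0_1 = 185, x_2 = 160, y_2 = 215, r_2 = 35, x2_3 = 40, y2_3 = 205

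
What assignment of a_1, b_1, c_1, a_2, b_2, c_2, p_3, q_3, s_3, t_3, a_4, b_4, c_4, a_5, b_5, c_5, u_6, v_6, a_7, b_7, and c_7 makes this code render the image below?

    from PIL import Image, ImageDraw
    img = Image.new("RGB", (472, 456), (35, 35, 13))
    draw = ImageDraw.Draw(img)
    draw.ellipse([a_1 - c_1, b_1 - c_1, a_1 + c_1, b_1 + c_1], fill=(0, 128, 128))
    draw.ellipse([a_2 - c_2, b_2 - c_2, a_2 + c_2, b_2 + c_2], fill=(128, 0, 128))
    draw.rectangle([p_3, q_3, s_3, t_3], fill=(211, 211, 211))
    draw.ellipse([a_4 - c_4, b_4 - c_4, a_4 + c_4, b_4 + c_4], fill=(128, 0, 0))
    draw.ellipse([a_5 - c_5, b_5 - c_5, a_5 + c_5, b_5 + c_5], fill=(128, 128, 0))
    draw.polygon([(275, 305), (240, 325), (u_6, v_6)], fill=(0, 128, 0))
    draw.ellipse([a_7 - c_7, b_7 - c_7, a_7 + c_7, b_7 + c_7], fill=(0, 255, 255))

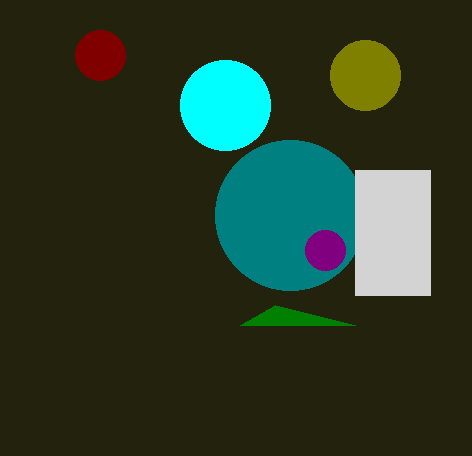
a_1 = 290, b_1 = 215, c_1 = 75, a_2 = 325, b_2 = 250, c_2 = 20, p_3 = 355, q_3 = 170, s_3 = 430, t_3 = 295, a_4 = 100, b_4 = 55, c_4 = 25, a_5 = 365, b_5 = 75, c_5 = 35, u_6 = 355, v_6 = 325, a_7 = 225, b_7 = 105, c_7 = 45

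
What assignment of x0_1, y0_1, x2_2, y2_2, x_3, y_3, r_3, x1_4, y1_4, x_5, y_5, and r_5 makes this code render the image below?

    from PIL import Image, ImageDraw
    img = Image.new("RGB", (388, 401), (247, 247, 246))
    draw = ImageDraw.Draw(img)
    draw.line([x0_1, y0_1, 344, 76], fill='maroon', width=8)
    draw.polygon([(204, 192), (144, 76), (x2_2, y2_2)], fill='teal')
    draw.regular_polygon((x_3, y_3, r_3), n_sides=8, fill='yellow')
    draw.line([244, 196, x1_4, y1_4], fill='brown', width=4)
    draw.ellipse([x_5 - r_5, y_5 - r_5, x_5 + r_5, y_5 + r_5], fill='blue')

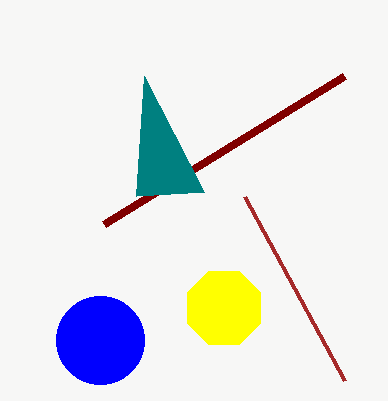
x0_1 = 104, y0_1 = 224, x2_2 = 136, y2_2 = 196, x_3 = 224, y_3 = 308, r_3 = 40, x1_4 = 344, y1_4 = 380, x_5 = 100, y_5 = 340, r_5 = 44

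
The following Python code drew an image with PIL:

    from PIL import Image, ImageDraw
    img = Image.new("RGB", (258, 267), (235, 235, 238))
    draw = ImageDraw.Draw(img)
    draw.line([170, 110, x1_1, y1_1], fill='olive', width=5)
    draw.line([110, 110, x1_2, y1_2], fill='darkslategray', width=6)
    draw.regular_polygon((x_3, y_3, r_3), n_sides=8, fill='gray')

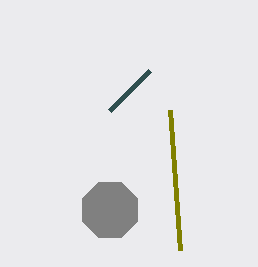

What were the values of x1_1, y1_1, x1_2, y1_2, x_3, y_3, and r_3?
x1_1 = 180, y1_1 = 250, x1_2 = 150, y1_2 = 70, x_3 = 110, y_3 = 210, r_3 = 30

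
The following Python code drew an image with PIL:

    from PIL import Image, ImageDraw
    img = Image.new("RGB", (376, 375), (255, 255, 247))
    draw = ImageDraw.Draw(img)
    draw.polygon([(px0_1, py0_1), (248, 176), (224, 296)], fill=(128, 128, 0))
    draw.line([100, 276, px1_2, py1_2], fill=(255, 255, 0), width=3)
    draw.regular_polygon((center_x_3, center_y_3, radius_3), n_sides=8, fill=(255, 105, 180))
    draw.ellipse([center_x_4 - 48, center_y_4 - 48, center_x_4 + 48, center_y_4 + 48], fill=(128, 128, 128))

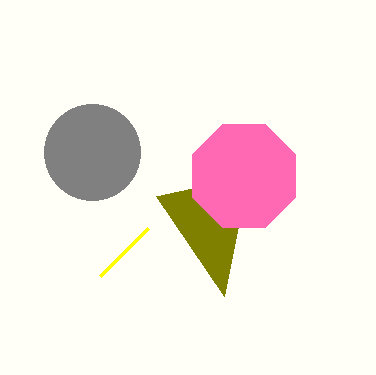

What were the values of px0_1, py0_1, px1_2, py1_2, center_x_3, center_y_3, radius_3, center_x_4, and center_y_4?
px0_1 = 156
py0_1 = 196
px1_2 = 148
py1_2 = 228
center_x_3 = 244
center_y_3 = 176
radius_3 = 56
center_x_4 = 92
center_y_4 = 152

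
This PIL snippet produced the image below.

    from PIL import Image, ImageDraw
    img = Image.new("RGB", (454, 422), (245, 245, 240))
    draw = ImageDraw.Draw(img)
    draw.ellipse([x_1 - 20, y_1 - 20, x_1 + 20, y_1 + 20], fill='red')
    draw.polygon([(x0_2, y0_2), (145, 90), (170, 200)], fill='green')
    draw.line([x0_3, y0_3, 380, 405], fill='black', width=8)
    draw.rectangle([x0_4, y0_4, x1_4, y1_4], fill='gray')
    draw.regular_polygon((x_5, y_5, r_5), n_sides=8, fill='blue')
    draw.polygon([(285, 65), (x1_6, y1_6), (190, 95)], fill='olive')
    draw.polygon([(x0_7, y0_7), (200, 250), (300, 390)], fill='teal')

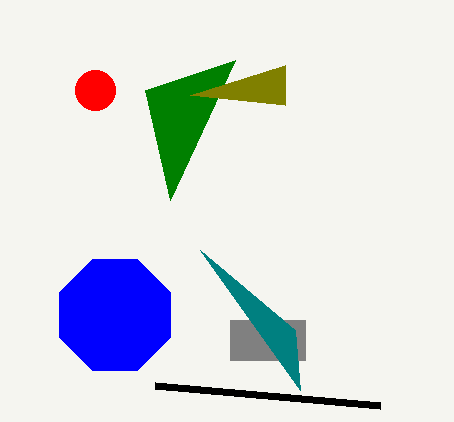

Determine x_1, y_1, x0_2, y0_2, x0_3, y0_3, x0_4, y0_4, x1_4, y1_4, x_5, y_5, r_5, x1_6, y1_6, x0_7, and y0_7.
x_1 = 95, y_1 = 90, x0_2 = 235, y0_2 = 60, x0_3 = 155, y0_3 = 385, x0_4 = 230, y0_4 = 320, x1_4 = 305, y1_4 = 360, x_5 = 115, y_5 = 315, r_5 = 60, x1_6 = 285, y1_6 = 105, x0_7 = 295, y0_7 = 330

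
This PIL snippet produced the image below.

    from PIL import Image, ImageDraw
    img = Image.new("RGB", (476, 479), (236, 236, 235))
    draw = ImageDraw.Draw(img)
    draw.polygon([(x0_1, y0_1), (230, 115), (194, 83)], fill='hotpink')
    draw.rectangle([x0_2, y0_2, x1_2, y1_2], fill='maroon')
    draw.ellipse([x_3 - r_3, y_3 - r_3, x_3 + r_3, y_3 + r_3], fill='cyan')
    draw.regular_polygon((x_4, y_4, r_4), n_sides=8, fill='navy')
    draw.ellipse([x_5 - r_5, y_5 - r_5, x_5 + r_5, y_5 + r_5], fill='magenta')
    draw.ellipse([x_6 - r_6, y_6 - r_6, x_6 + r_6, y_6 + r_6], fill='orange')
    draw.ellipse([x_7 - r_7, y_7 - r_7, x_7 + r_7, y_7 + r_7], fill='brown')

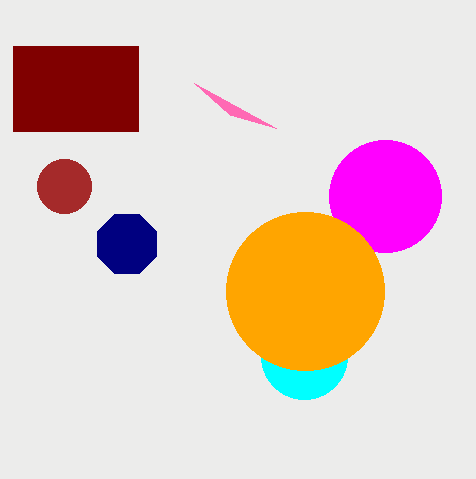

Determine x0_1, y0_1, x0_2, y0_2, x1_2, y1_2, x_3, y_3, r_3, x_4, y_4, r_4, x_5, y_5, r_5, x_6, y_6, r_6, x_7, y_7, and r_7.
x0_1 = 276; y0_1 = 128; x0_2 = 13; y0_2 = 46; x1_2 = 138; y1_2 = 131; x_3 = 304; y_3 = 356; r_3 = 43; x_4 = 127; y_4 = 244; r_4 = 32; x_5 = 385; y_5 = 196; r_5 = 56; x_6 = 305; y_6 = 291; r_6 = 79; x_7 = 64; y_7 = 186; r_7 = 27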